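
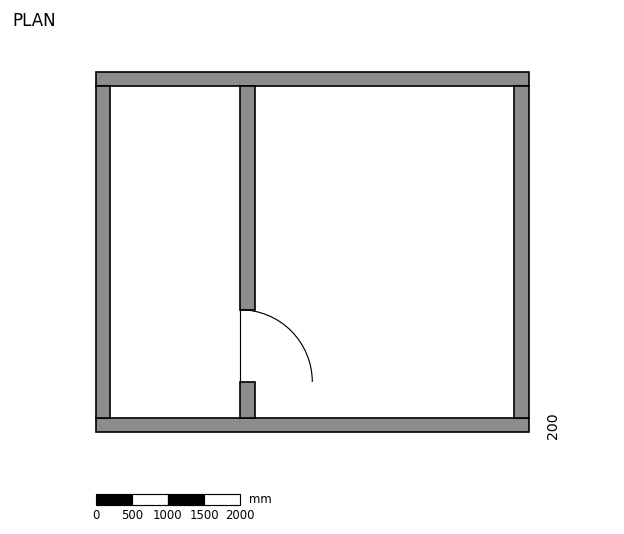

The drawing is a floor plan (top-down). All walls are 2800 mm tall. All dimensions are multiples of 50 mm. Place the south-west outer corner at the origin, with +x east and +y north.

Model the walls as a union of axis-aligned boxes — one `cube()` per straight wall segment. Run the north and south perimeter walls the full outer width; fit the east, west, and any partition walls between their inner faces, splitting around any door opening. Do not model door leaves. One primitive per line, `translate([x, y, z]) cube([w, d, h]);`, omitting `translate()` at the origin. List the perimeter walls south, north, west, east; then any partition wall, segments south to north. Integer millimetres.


cube([6000, 200, 2800]);
translate([0, 4800, 0]) cube([6000, 200, 2800]);
translate([0, 200, 0]) cube([200, 4600, 2800]);
translate([5800, 200, 0]) cube([200, 4600, 2800]);
translate([2000, 200, 0]) cube([200, 500, 2800]);
translate([2000, 1700, 0]) cube([200, 3100, 2800]);


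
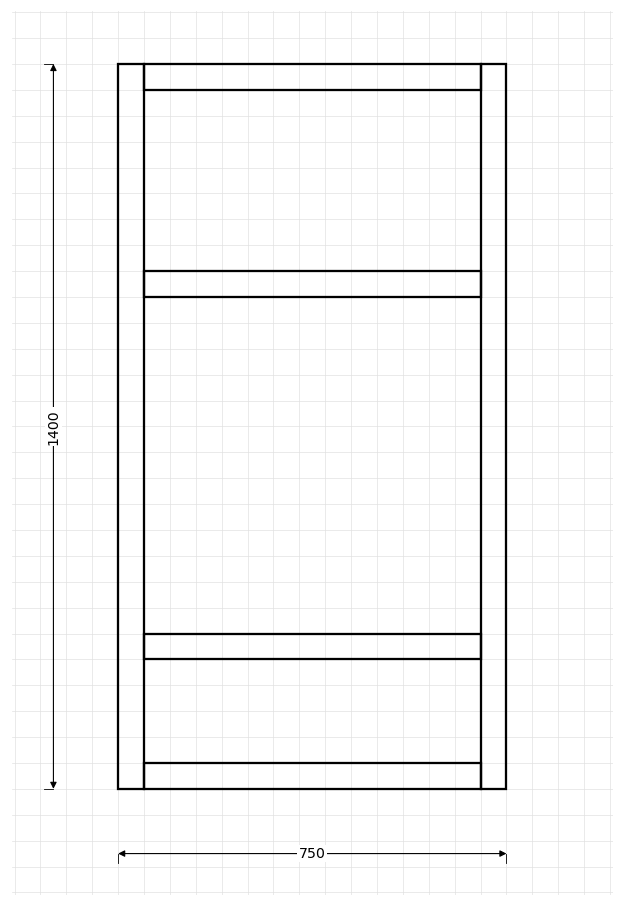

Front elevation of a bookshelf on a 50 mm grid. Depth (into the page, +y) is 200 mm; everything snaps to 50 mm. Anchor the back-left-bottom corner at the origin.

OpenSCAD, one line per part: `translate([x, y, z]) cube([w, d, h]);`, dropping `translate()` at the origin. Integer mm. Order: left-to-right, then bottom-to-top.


cube([50, 200, 1400]);
translate([50, 0, 0]) cube([650, 200, 50]);
translate([50, 0, 250]) cube([650, 200, 50]);
translate([50, 0, 950]) cube([650, 200, 50]);
translate([50, 0, 1350]) cube([650, 200, 50]);
translate([700, 0, 0]) cube([50, 200, 1400]);


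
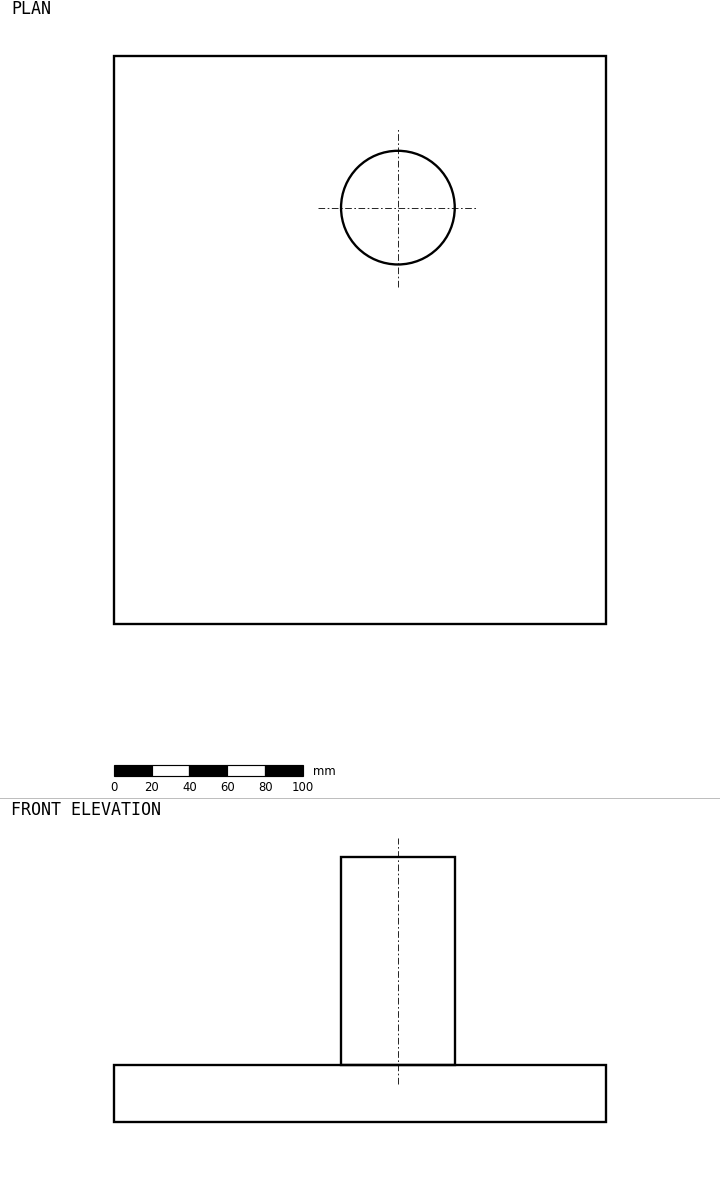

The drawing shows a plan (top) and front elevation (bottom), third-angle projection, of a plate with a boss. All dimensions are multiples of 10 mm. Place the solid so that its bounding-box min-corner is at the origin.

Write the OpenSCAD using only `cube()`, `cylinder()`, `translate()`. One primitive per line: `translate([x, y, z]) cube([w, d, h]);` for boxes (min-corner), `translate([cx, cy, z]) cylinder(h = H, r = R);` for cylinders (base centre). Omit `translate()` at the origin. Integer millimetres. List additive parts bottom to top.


cube([260, 300, 30]);
translate([150, 220, 30]) cylinder(h = 110, r = 30);


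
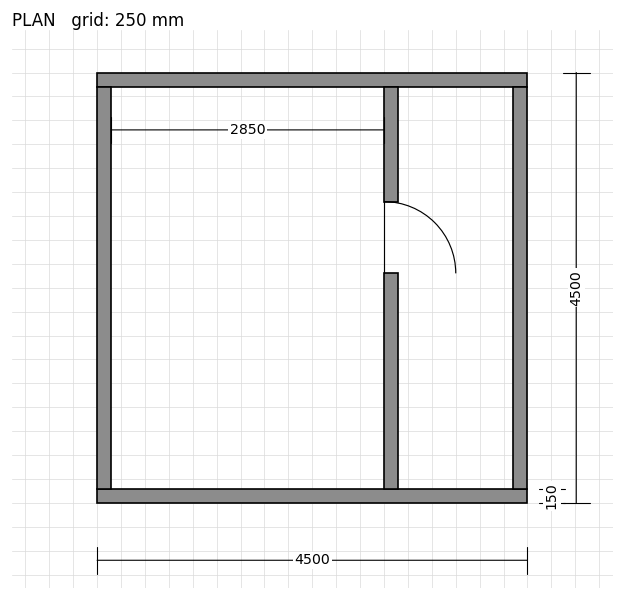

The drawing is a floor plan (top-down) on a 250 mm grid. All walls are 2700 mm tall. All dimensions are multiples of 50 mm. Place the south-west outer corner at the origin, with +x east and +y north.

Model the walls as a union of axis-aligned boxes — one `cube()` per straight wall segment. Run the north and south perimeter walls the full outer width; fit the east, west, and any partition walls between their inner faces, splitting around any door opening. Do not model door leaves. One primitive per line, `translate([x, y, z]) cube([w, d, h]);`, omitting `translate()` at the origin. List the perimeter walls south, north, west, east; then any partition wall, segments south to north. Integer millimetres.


cube([4500, 150, 2700]);
translate([0, 4350, 0]) cube([4500, 150, 2700]);
translate([0, 150, 0]) cube([150, 4200, 2700]);
translate([4350, 150, 0]) cube([150, 4200, 2700]);
translate([3000, 150, 0]) cube([150, 2250, 2700]);
translate([3000, 3150, 0]) cube([150, 1200, 2700]);


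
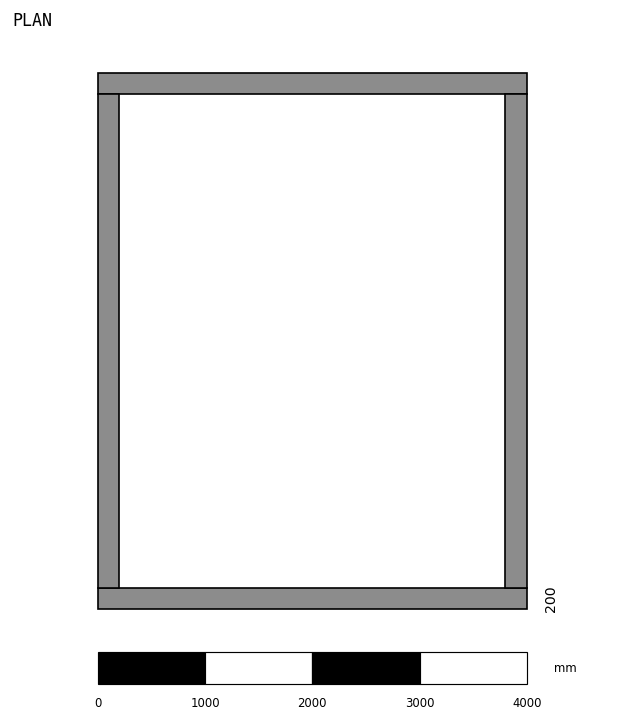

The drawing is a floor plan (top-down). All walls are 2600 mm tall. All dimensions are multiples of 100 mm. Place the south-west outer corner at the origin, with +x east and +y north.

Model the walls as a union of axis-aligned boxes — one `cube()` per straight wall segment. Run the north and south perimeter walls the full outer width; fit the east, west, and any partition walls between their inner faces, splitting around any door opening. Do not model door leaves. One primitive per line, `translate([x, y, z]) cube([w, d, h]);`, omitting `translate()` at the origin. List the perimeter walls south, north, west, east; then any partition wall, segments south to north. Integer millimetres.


cube([4000, 200, 2600]);
translate([0, 4800, 0]) cube([4000, 200, 2600]);
translate([0, 200, 0]) cube([200, 4600, 2600]);
translate([3800, 200, 0]) cube([200, 4600, 2600]);


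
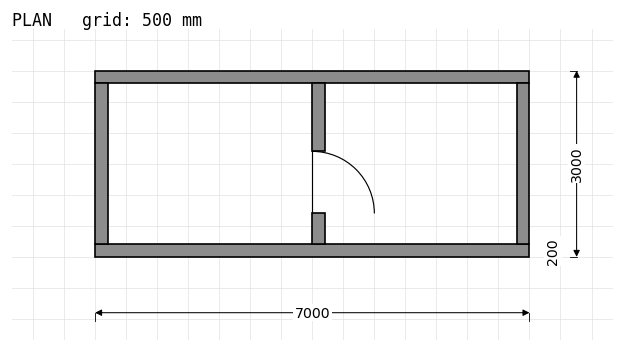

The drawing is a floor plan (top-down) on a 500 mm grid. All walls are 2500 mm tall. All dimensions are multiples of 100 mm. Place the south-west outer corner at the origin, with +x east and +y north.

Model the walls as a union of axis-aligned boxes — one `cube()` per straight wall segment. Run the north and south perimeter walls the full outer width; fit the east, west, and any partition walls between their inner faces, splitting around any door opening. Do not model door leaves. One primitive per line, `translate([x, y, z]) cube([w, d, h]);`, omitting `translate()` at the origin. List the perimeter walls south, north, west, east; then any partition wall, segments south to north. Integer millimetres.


cube([7000, 200, 2500]);
translate([0, 2800, 0]) cube([7000, 200, 2500]);
translate([0, 200, 0]) cube([200, 2600, 2500]);
translate([6800, 200, 0]) cube([200, 2600, 2500]);
translate([3500, 200, 0]) cube([200, 500, 2500]);
translate([3500, 1700, 0]) cube([200, 1100, 2500]);


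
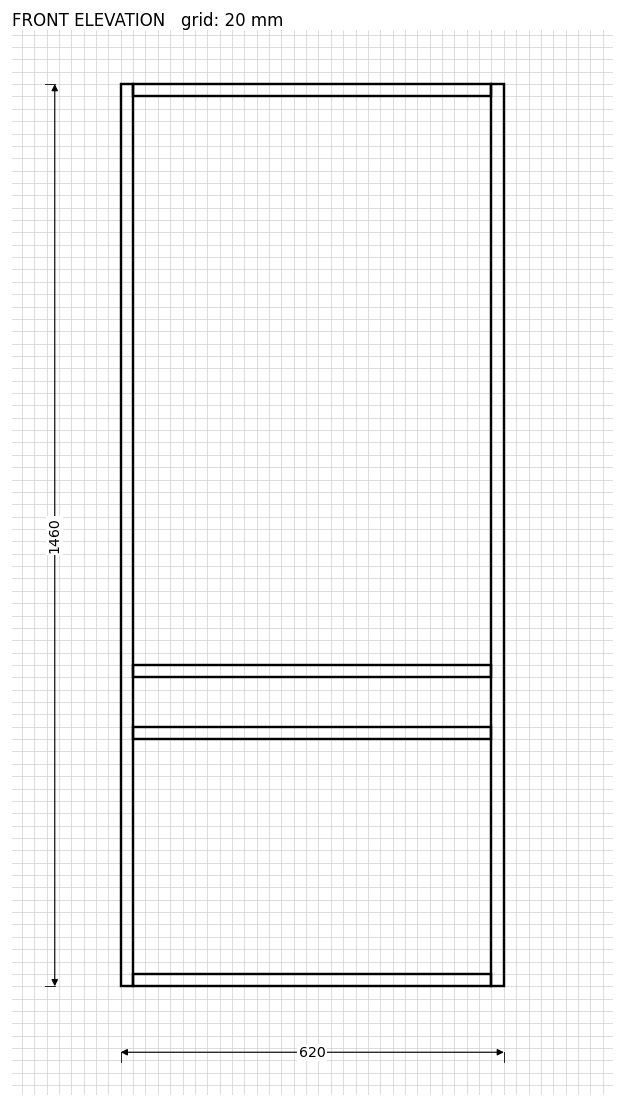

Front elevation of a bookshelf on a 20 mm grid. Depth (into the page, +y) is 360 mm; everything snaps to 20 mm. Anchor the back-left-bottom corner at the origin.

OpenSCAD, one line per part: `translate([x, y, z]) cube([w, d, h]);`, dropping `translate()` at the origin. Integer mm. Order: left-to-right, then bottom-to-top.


cube([20, 360, 1460]);
translate([20, 0, 0]) cube([580, 360, 20]);
translate([20, 0, 400]) cube([580, 360, 20]);
translate([20, 0, 500]) cube([580, 360, 20]);
translate([20, 0, 1440]) cube([580, 360, 20]);
translate([600, 0, 0]) cube([20, 360, 1460]);


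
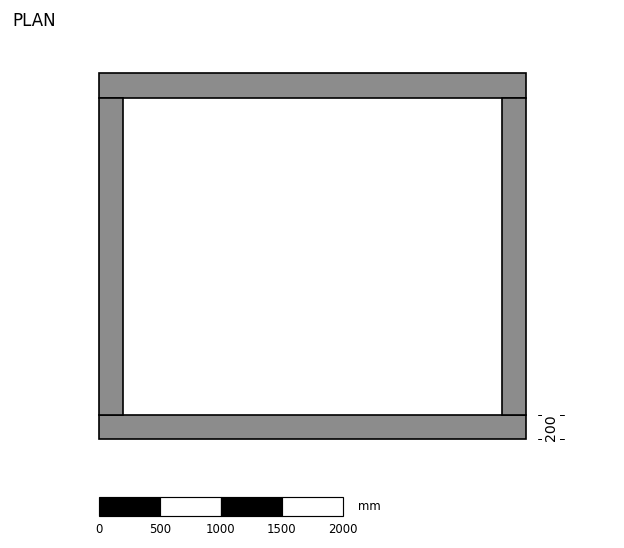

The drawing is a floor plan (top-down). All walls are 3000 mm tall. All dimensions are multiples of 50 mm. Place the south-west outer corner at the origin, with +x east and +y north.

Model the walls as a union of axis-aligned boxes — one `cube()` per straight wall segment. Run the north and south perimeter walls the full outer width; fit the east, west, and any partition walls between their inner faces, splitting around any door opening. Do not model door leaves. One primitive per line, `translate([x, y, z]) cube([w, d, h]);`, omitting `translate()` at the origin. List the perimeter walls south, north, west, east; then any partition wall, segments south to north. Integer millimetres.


cube([3500, 200, 3000]);
translate([0, 2800, 0]) cube([3500, 200, 3000]);
translate([0, 200, 0]) cube([200, 2600, 3000]);
translate([3300, 200, 0]) cube([200, 2600, 3000]);


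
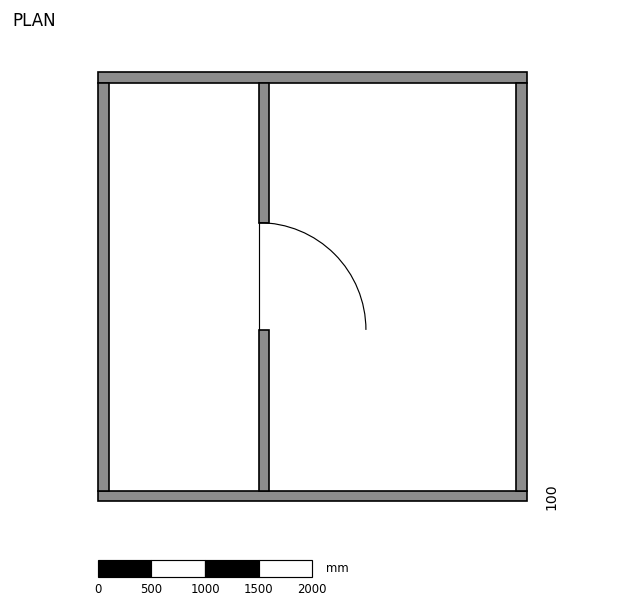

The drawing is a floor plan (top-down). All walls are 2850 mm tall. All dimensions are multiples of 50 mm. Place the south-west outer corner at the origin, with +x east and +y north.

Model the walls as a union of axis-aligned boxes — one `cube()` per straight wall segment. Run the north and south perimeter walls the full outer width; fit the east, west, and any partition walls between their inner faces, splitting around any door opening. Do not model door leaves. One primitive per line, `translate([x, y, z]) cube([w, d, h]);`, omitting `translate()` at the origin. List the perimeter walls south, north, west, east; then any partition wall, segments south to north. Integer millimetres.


cube([4000, 100, 2850]);
translate([0, 3900, 0]) cube([4000, 100, 2850]);
translate([0, 100, 0]) cube([100, 3800, 2850]);
translate([3900, 100, 0]) cube([100, 3800, 2850]);
translate([1500, 100, 0]) cube([100, 1500, 2850]);
translate([1500, 2600, 0]) cube([100, 1300, 2850]);


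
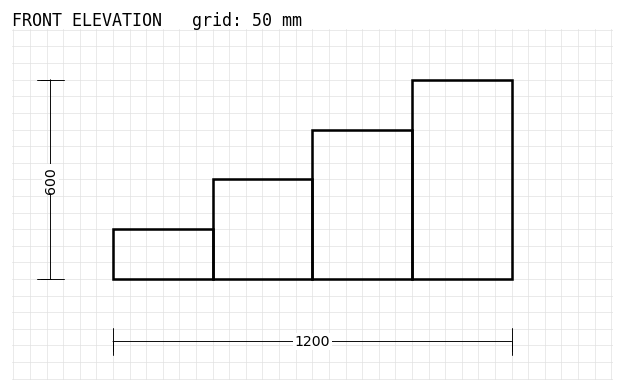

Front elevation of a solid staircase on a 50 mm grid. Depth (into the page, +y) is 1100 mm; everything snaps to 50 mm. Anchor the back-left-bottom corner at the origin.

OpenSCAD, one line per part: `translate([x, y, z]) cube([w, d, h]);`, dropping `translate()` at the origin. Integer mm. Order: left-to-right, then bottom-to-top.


cube([300, 1100, 150]);
translate([300, 0, 0]) cube([300, 1100, 300]);
translate([600, 0, 0]) cube([300, 1100, 450]);
translate([900, 0, 0]) cube([300, 1100, 600]);


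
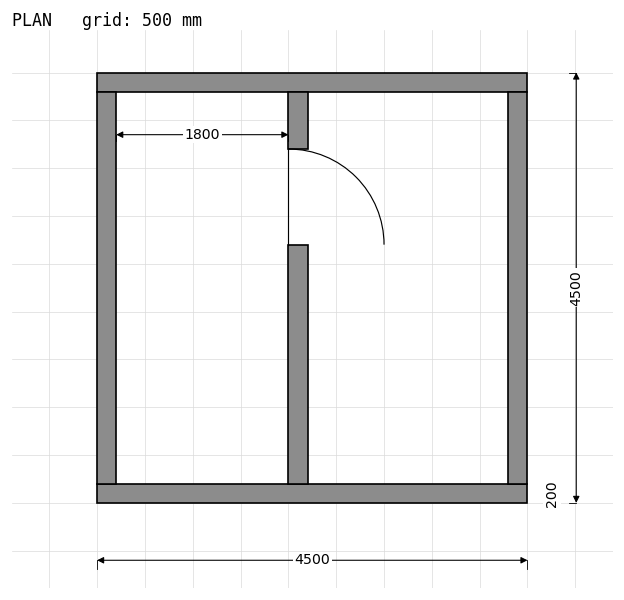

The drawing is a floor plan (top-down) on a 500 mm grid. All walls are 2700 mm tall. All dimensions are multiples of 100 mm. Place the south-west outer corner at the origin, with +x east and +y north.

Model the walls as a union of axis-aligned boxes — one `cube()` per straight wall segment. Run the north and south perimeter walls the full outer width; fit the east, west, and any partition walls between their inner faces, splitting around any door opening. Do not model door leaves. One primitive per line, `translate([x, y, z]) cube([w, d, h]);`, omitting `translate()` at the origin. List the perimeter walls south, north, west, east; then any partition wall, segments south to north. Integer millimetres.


cube([4500, 200, 2700]);
translate([0, 4300, 0]) cube([4500, 200, 2700]);
translate([0, 200, 0]) cube([200, 4100, 2700]);
translate([4300, 200, 0]) cube([200, 4100, 2700]);
translate([2000, 200, 0]) cube([200, 2500, 2700]);
translate([2000, 3700, 0]) cube([200, 600, 2700]);


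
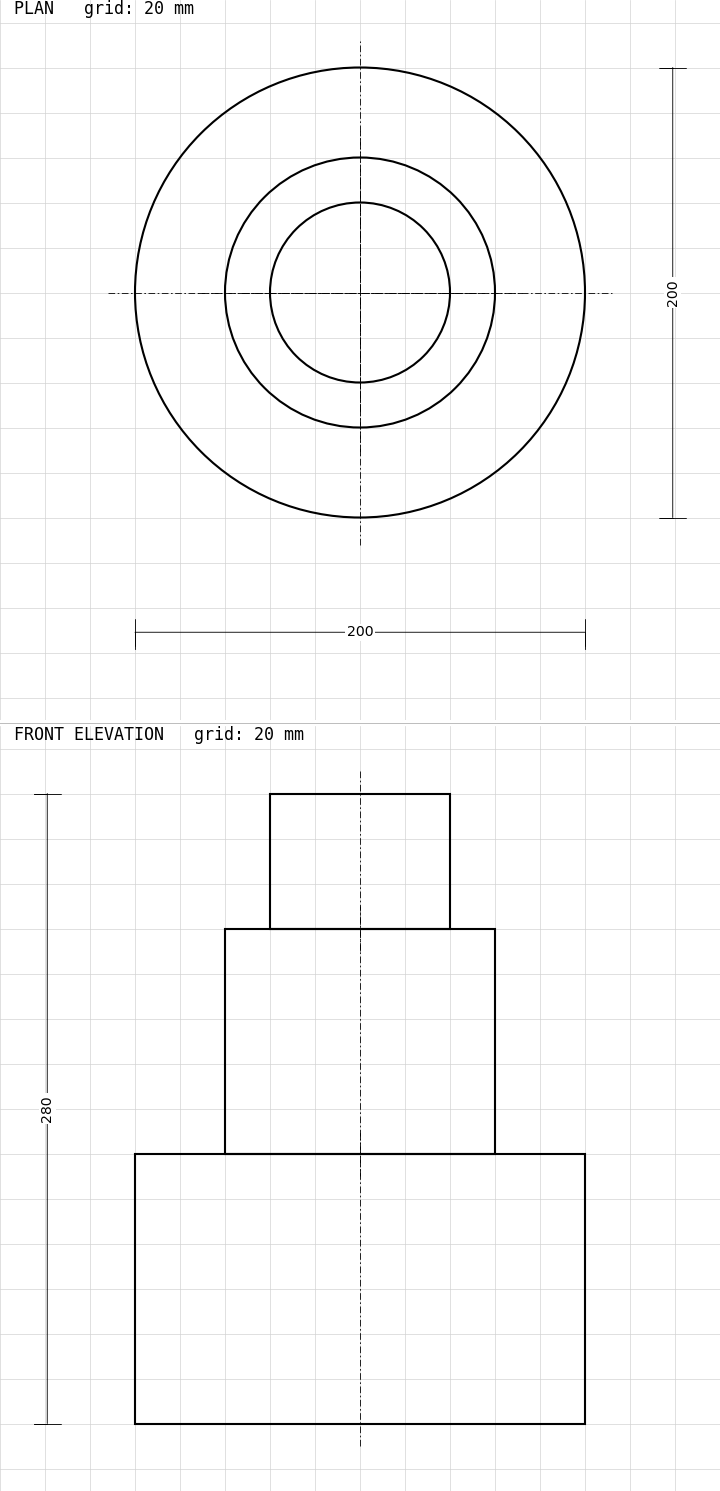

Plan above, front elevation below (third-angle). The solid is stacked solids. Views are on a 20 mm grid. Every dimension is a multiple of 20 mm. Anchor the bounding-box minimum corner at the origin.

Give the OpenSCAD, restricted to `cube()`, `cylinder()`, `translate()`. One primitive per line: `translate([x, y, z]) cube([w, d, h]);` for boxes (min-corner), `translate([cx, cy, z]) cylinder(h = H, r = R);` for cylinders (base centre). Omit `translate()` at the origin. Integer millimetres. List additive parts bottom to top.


translate([100, 100, 0]) cylinder(h = 120, r = 100);
translate([100, 100, 120]) cylinder(h = 100, r = 60);
translate([100, 100, 220]) cylinder(h = 60, r = 40);


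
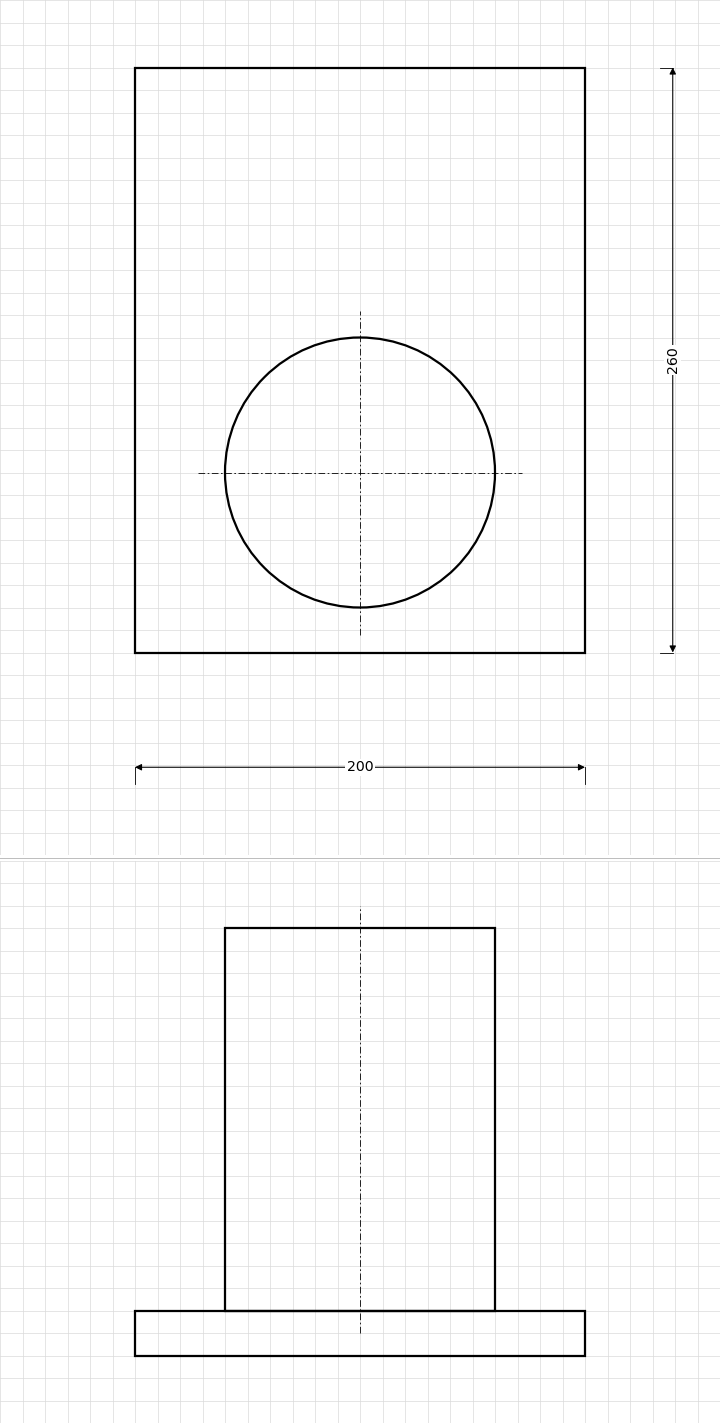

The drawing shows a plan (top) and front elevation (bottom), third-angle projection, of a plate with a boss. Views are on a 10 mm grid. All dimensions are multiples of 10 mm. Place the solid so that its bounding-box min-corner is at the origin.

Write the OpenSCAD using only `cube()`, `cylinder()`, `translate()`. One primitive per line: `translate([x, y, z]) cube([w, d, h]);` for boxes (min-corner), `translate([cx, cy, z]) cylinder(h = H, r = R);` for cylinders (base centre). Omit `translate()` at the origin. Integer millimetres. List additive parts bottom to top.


cube([200, 260, 20]);
translate([100, 80, 20]) cylinder(h = 170, r = 60);


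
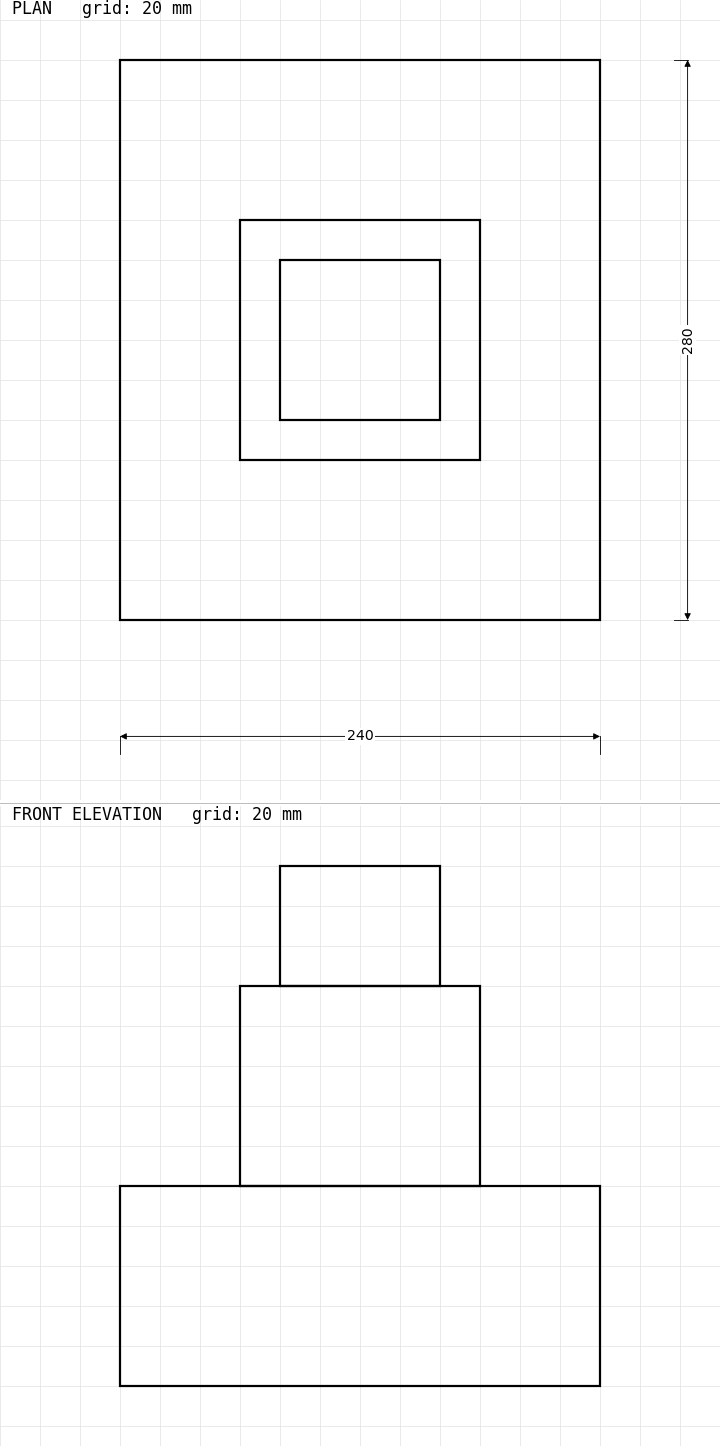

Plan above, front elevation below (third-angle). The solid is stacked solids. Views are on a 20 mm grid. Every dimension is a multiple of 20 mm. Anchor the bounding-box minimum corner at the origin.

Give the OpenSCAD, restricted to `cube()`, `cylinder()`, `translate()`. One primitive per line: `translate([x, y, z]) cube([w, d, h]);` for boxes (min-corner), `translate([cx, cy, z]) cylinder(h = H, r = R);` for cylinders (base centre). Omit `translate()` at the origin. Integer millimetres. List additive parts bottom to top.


cube([240, 280, 100]);
translate([60, 80, 100]) cube([120, 120, 100]);
translate([80, 100, 200]) cube([80, 80, 60]);


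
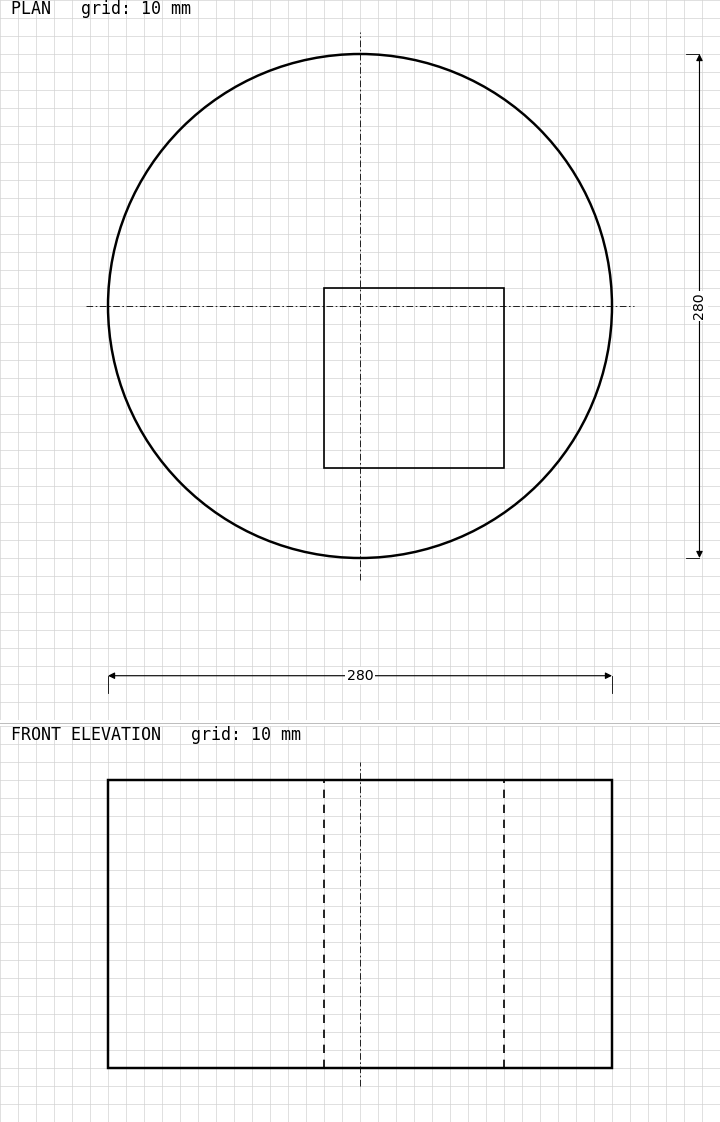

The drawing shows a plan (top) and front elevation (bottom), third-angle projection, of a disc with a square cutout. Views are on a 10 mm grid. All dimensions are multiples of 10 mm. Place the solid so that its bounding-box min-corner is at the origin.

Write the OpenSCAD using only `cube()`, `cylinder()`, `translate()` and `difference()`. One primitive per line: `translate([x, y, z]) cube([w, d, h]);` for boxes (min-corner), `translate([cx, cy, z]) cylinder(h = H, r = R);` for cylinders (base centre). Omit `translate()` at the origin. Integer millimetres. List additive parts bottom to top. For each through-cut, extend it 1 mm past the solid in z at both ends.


difference() {
  translate([140, 140, 0]) cylinder(h = 160, r = 140);
  translate([120, 50, -1]) cube([100, 100, 162]);
}


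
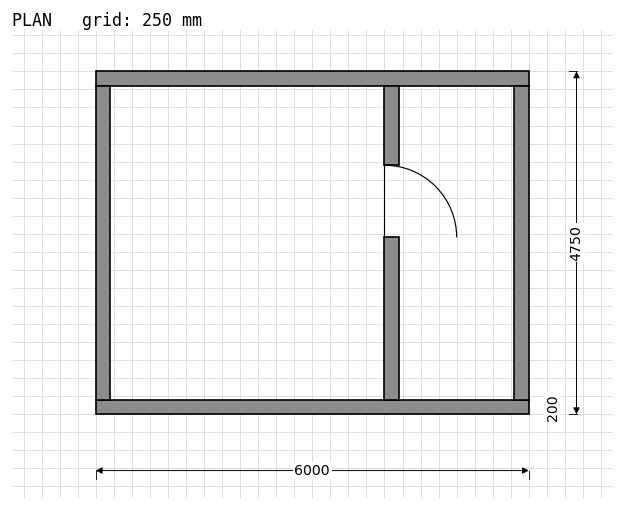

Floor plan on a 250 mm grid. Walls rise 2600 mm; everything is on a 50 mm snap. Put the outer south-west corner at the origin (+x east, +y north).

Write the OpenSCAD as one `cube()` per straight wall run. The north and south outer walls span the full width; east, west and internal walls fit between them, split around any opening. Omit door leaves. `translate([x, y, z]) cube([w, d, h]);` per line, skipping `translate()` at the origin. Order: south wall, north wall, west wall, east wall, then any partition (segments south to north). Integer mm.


cube([6000, 200, 2600]);
translate([0, 4550, 0]) cube([6000, 200, 2600]);
translate([0, 200, 0]) cube([200, 4350, 2600]);
translate([5800, 200, 0]) cube([200, 4350, 2600]);
translate([4000, 200, 0]) cube([200, 2250, 2600]);
translate([4000, 3450, 0]) cube([200, 1100, 2600]);


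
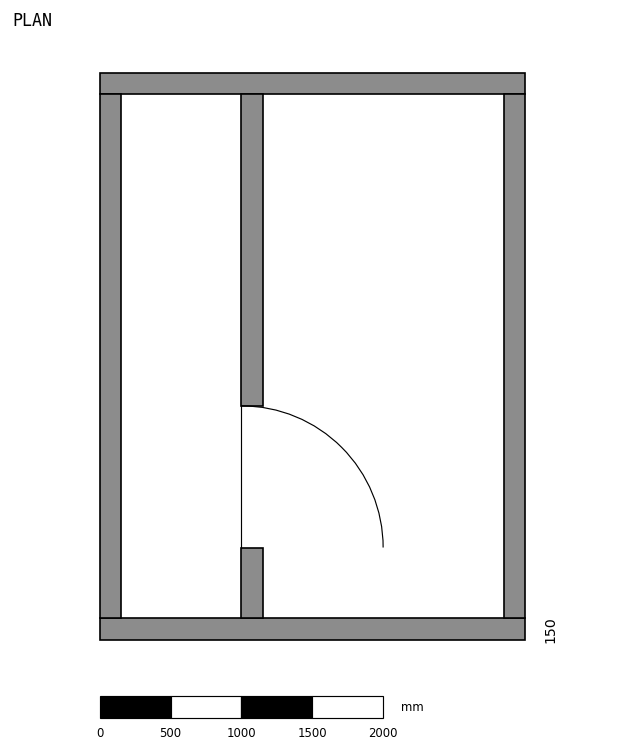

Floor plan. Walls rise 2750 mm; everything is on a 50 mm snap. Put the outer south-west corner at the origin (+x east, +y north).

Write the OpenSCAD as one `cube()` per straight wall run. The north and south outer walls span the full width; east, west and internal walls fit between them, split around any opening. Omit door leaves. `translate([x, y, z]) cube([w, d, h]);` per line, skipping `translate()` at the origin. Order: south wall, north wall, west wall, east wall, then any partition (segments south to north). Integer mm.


cube([3000, 150, 2750]);
translate([0, 3850, 0]) cube([3000, 150, 2750]);
translate([0, 150, 0]) cube([150, 3700, 2750]);
translate([2850, 150, 0]) cube([150, 3700, 2750]);
translate([1000, 150, 0]) cube([150, 500, 2750]);
translate([1000, 1650, 0]) cube([150, 2200, 2750]);


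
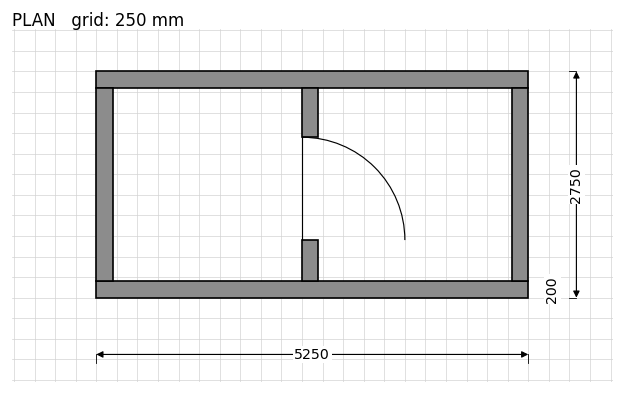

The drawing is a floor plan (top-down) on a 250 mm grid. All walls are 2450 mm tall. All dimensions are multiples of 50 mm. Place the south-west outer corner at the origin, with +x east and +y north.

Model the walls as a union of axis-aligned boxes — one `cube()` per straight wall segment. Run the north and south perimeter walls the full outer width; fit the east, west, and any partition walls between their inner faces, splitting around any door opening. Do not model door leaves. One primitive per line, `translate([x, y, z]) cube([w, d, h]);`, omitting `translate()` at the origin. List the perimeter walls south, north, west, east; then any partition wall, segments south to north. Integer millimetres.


cube([5250, 200, 2450]);
translate([0, 2550, 0]) cube([5250, 200, 2450]);
translate([0, 200, 0]) cube([200, 2350, 2450]);
translate([5050, 200, 0]) cube([200, 2350, 2450]);
translate([2500, 200, 0]) cube([200, 500, 2450]);
translate([2500, 1950, 0]) cube([200, 600, 2450]);


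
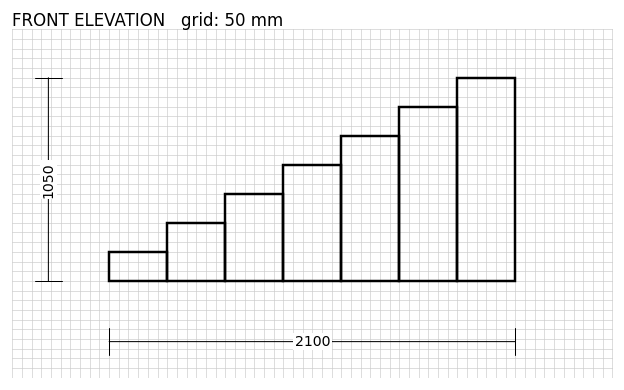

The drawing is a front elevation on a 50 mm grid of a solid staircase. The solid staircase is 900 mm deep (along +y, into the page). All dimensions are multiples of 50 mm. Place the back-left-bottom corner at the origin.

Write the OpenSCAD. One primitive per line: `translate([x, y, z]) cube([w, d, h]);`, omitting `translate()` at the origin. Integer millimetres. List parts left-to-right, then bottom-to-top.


cube([300, 900, 150]);
translate([300, 0, 0]) cube([300, 900, 300]);
translate([600, 0, 0]) cube([300, 900, 450]);
translate([900, 0, 0]) cube([300, 900, 600]);
translate([1200, 0, 0]) cube([300, 900, 750]);
translate([1500, 0, 0]) cube([300, 900, 900]);
translate([1800, 0, 0]) cube([300, 900, 1050]);


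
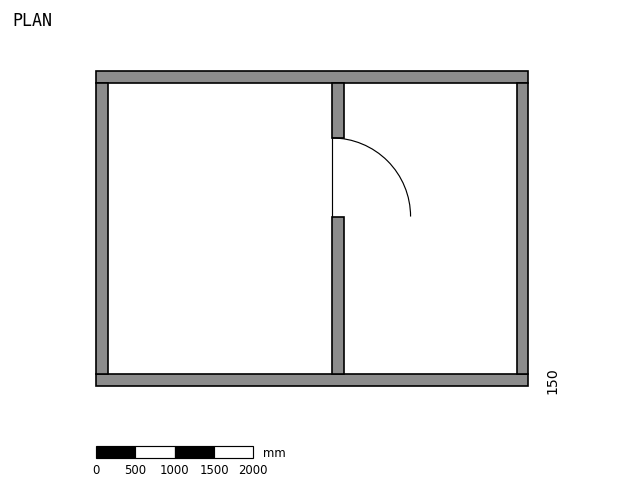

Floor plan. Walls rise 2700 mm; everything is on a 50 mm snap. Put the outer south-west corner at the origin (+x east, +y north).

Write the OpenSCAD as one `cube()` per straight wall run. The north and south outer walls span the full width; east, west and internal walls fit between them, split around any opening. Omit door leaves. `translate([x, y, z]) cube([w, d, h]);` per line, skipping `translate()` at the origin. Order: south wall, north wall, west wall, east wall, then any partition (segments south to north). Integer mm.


cube([5500, 150, 2700]);
translate([0, 3850, 0]) cube([5500, 150, 2700]);
translate([0, 150, 0]) cube([150, 3700, 2700]);
translate([5350, 150, 0]) cube([150, 3700, 2700]);
translate([3000, 150, 0]) cube([150, 2000, 2700]);
translate([3000, 3150, 0]) cube([150, 700, 2700]);


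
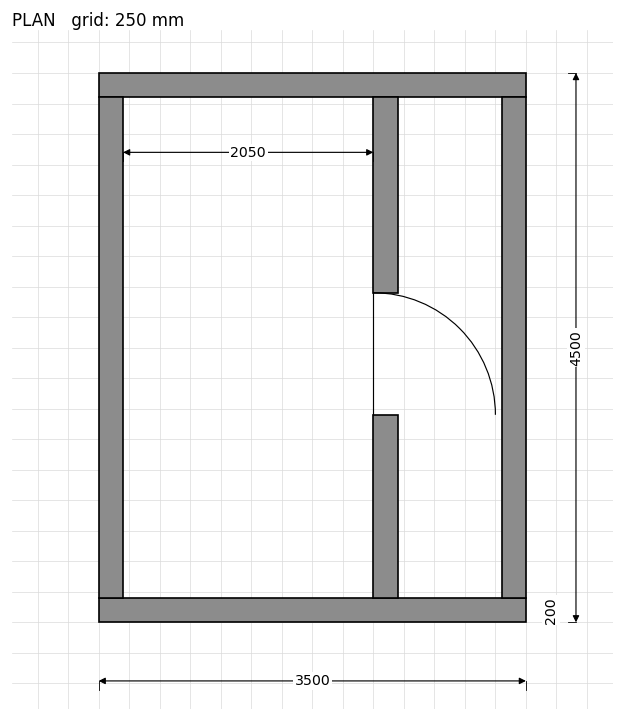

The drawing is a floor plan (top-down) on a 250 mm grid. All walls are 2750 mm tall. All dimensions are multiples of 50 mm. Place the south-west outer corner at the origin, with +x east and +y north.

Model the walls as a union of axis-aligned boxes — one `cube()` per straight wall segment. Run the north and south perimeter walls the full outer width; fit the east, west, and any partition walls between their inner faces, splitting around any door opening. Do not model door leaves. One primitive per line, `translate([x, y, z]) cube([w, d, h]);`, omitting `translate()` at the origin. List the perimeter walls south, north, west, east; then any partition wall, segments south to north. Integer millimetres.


cube([3500, 200, 2750]);
translate([0, 4300, 0]) cube([3500, 200, 2750]);
translate([0, 200, 0]) cube([200, 4100, 2750]);
translate([3300, 200, 0]) cube([200, 4100, 2750]);
translate([2250, 200, 0]) cube([200, 1500, 2750]);
translate([2250, 2700, 0]) cube([200, 1600, 2750]);


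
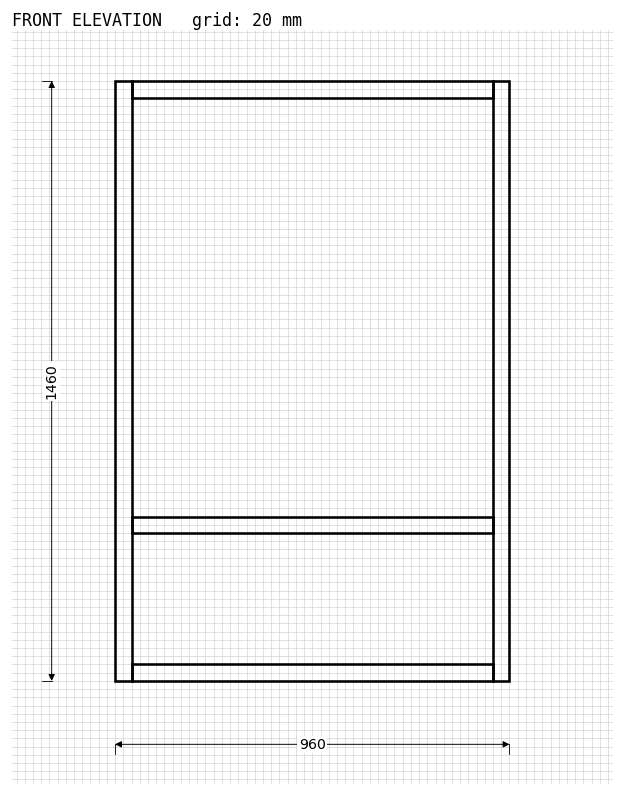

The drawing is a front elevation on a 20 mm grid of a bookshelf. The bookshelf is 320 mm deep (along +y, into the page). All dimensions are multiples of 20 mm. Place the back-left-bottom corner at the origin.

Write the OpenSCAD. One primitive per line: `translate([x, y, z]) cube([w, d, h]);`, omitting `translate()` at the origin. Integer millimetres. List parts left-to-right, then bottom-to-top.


cube([40, 320, 1460]);
translate([40, 0, 0]) cube([880, 320, 40]);
translate([40, 0, 360]) cube([880, 320, 40]);
translate([40, 0, 1420]) cube([880, 320, 40]);
translate([920, 0, 0]) cube([40, 320, 1460]);


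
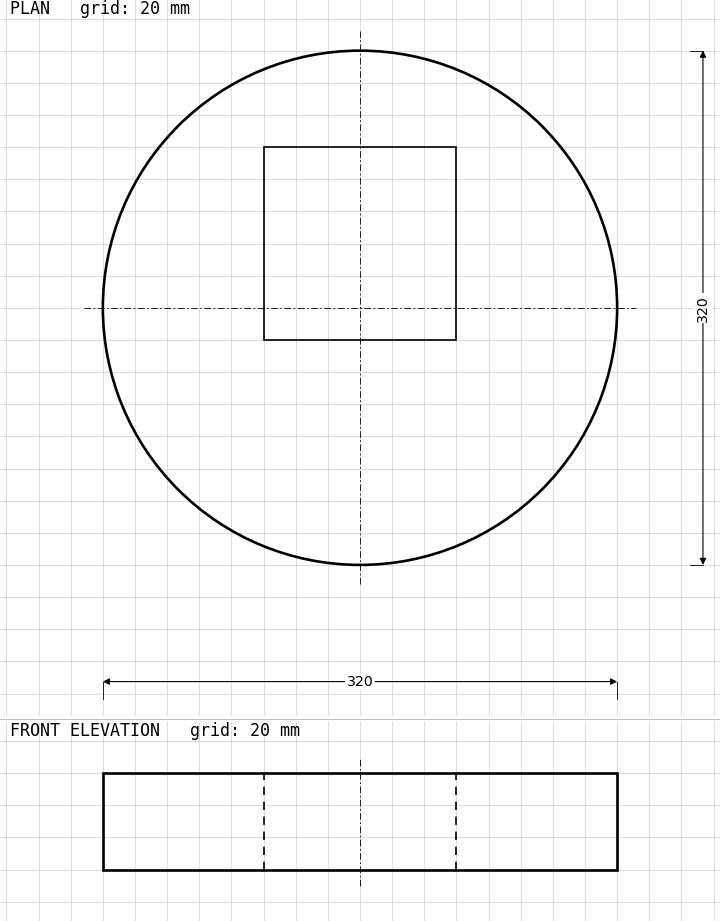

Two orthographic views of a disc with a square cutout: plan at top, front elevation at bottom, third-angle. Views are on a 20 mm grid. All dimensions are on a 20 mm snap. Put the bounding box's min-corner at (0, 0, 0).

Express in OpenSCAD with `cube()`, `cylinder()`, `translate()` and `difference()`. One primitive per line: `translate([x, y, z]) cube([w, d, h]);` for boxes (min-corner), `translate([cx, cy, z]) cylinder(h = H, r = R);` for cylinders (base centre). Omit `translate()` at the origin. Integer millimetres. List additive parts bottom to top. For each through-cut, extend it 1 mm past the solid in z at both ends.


difference() {
  translate([160, 160, 0]) cylinder(h = 60, r = 160);
  translate([100, 140, -1]) cube([120, 120, 62]);
}


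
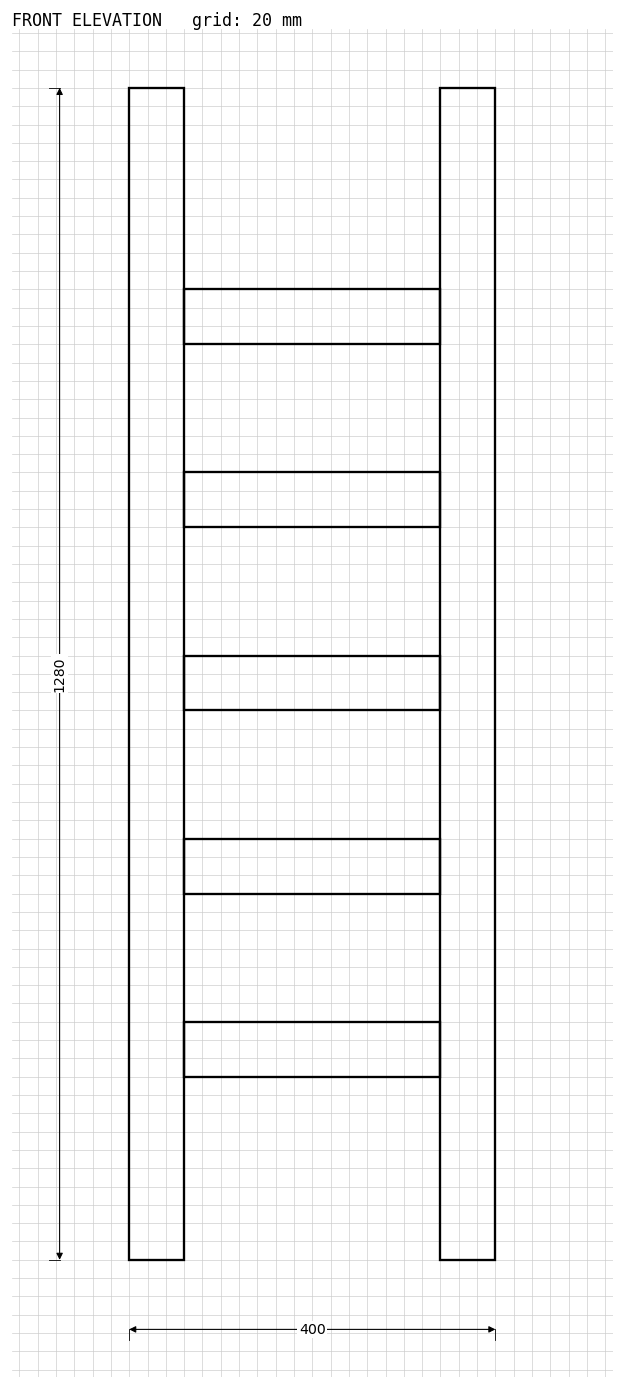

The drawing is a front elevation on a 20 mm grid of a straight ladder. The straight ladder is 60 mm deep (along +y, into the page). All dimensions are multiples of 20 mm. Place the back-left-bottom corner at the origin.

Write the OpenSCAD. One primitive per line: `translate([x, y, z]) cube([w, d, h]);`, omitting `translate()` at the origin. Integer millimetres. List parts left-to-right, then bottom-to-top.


cube([60, 60, 1280]);
translate([60, 0, 200]) cube([280, 60, 60]);
translate([60, 0, 400]) cube([280, 60, 60]);
translate([60, 0, 600]) cube([280, 60, 60]);
translate([60, 0, 800]) cube([280, 60, 60]);
translate([60, 0, 1000]) cube([280, 60, 60]);
translate([340, 0, 0]) cube([60, 60, 1280]);


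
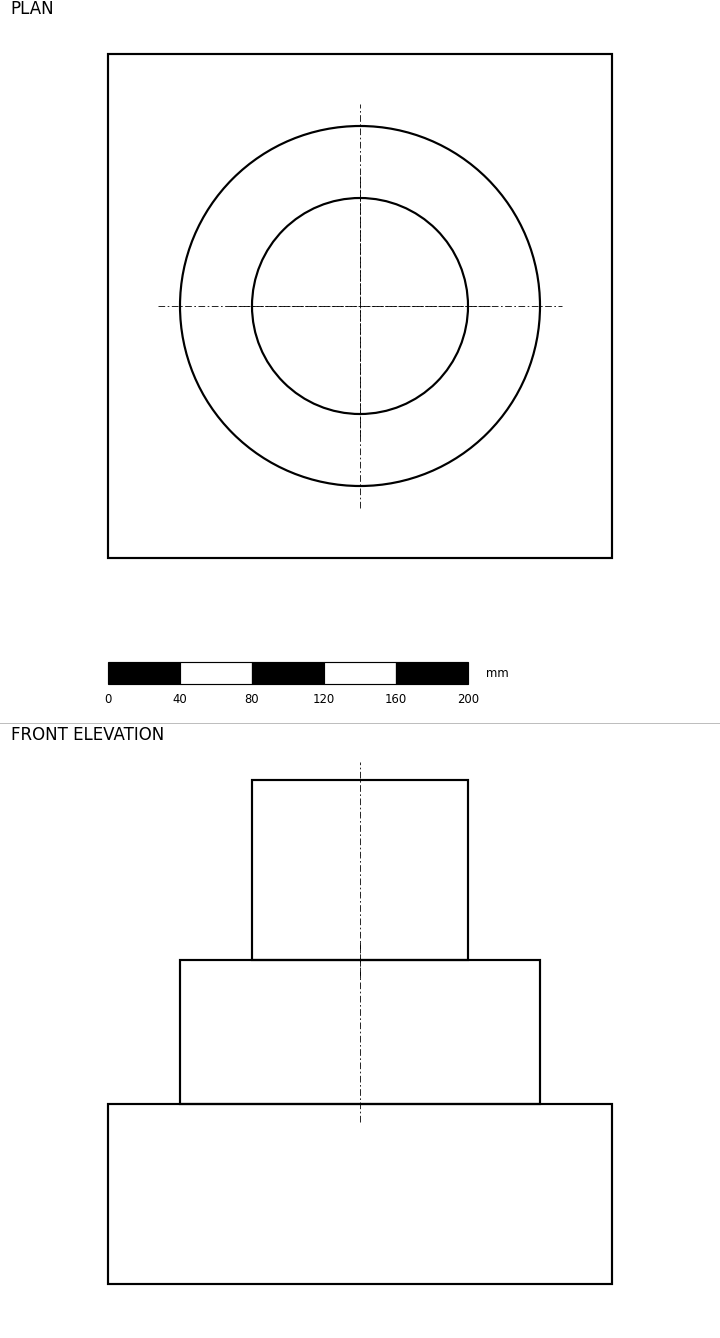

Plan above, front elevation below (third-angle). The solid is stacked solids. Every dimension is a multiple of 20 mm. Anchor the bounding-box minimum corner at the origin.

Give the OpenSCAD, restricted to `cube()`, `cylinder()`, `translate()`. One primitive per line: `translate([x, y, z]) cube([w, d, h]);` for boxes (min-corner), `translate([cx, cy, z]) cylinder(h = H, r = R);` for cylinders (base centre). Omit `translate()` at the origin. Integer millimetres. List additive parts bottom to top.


cube([280, 280, 100]);
translate([140, 140, 100]) cylinder(h = 80, r = 100);
translate([140, 140, 180]) cylinder(h = 100, r = 60);


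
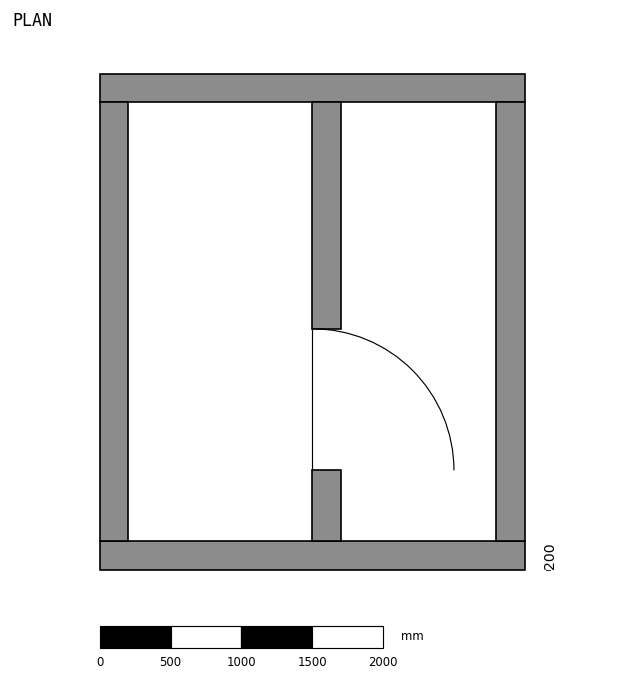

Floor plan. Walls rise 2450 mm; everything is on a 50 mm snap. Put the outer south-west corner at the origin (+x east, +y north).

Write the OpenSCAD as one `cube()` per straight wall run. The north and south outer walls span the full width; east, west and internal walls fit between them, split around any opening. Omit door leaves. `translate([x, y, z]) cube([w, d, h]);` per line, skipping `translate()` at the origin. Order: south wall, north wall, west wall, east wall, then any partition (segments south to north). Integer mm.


cube([3000, 200, 2450]);
translate([0, 3300, 0]) cube([3000, 200, 2450]);
translate([0, 200, 0]) cube([200, 3100, 2450]);
translate([2800, 200, 0]) cube([200, 3100, 2450]);
translate([1500, 200, 0]) cube([200, 500, 2450]);
translate([1500, 1700, 0]) cube([200, 1600, 2450]);


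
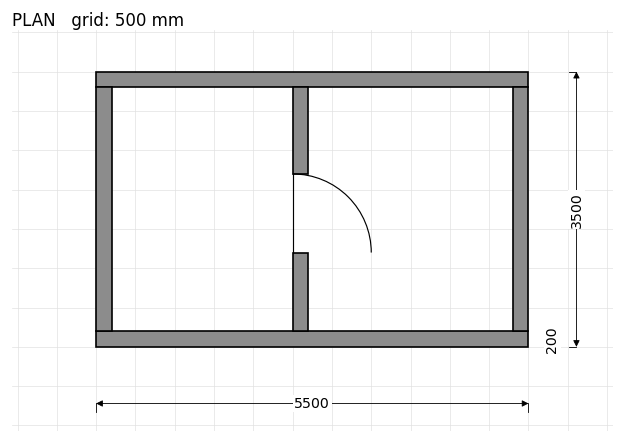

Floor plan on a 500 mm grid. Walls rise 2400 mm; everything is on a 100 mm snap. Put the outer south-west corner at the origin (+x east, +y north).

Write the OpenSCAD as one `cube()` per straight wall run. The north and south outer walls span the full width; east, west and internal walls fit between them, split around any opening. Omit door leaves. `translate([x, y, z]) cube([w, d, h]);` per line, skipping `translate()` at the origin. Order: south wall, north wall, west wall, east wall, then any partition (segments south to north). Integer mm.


cube([5500, 200, 2400]);
translate([0, 3300, 0]) cube([5500, 200, 2400]);
translate([0, 200, 0]) cube([200, 3100, 2400]);
translate([5300, 200, 0]) cube([200, 3100, 2400]);
translate([2500, 200, 0]) cube([200, 1000, 2400]);
translate([2500, 2200, 0]) cube([200, 1100, 2400]);


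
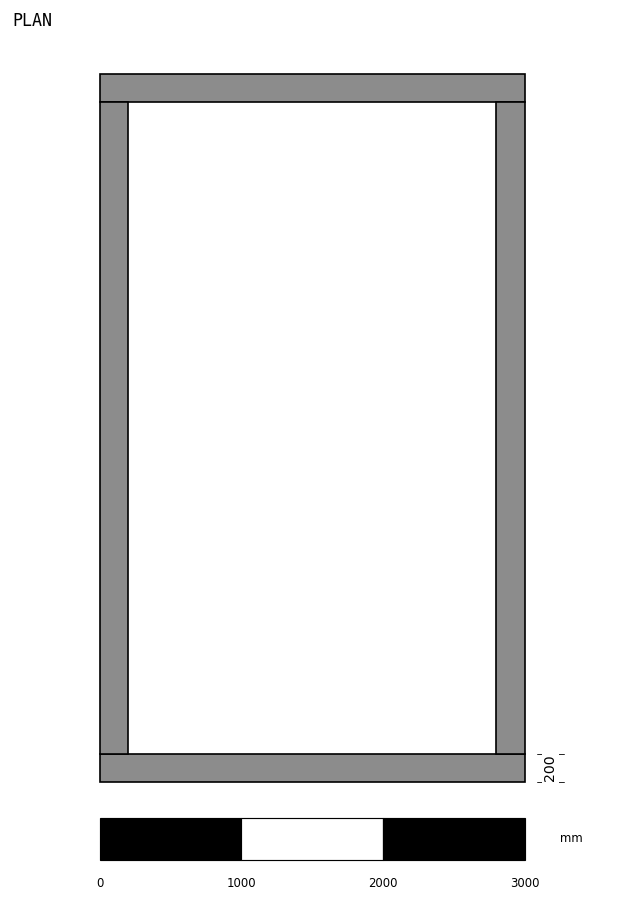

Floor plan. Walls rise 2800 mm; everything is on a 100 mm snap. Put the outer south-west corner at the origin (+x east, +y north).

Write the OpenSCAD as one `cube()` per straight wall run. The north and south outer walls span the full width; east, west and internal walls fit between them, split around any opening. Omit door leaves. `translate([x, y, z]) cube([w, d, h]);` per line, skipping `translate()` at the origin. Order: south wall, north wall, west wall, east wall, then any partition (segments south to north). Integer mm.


cube([3000, 200, 2800]);
translate([0, 4800, 0]) cube([3000, 200, 2800]);
translate([0, 200, 0]) cube([200, 4600, 2800]);
translate([2800, 200, 0]) cube([200, 4600, 2800]);


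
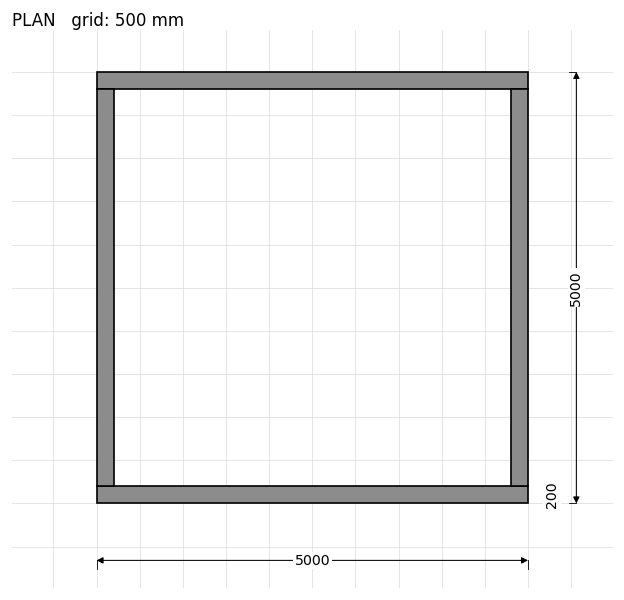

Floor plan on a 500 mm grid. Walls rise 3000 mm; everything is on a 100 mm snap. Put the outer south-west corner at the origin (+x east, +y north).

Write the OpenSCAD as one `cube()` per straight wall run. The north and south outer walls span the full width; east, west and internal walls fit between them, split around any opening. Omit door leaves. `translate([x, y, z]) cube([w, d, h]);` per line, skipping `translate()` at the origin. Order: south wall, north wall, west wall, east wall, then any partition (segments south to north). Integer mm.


cube([5000, 200, 3000]);
translate([0, 4800, 0]) cube([5000, 200, 3000]);
translate([0, 200, 0]) cube([200, 4600, 3000]);
translate([4800, 200, 0]) cube([200, 4600, 3000]);


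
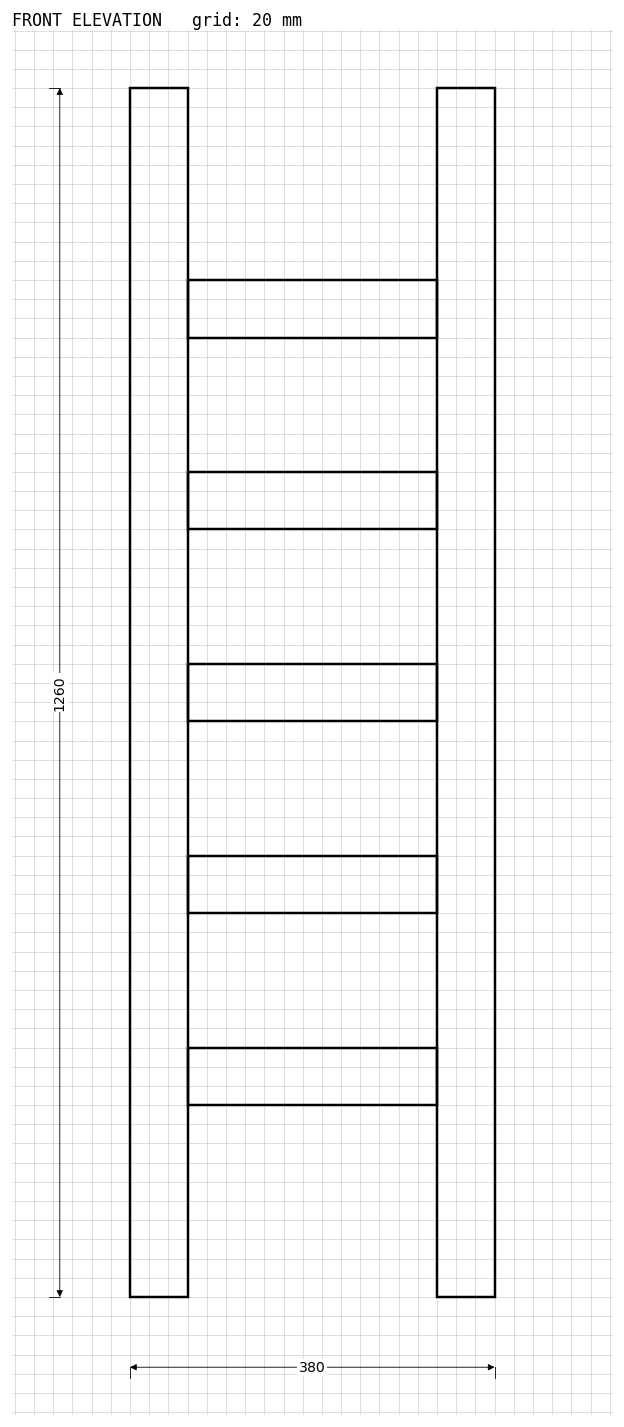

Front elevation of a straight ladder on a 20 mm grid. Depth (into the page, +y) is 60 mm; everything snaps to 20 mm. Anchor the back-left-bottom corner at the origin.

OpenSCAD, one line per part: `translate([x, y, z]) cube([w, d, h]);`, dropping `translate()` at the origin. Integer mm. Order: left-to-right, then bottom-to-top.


cube([60, 60, 1260]);
translate([60, 0, 200]) cube([260, 60, 60]);
translate([60, 0, 400]) cube([260, 60, 60]);
translate([60, 0, 600]) cube([260, 60, 60]);
translate([60, 0, 800]) cube([260, 60, 60]);
translate([60, 0, 1000]) cube([260, 60, 60]);
translate([320, 0, 0]) cube([60, 60, 1260]);


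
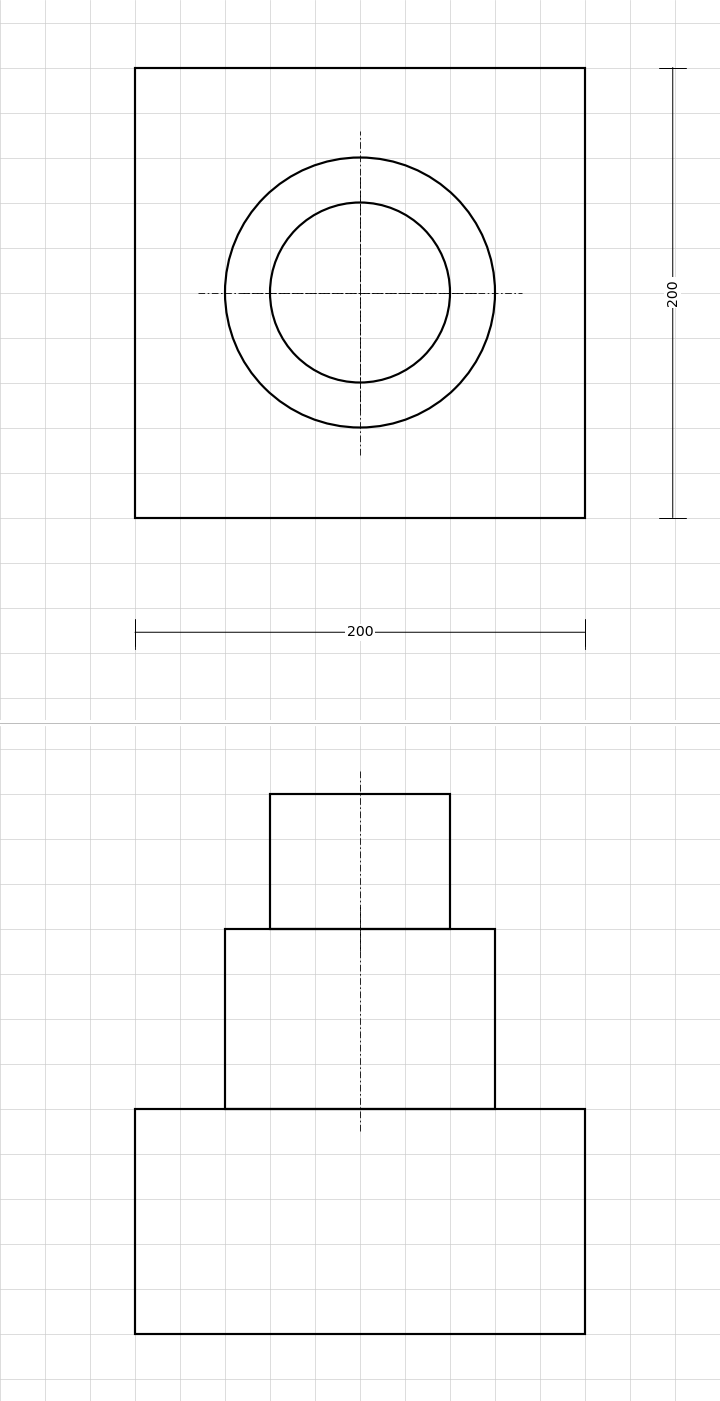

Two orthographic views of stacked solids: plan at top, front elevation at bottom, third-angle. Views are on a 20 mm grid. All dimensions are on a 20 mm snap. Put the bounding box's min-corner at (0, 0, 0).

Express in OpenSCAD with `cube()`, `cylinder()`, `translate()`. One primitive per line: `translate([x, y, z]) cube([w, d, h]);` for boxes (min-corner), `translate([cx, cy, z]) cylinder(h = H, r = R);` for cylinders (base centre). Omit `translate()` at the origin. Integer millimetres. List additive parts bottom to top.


cube([200, 200, 100]);
translate([100, 100, 100]) cylinder(h = 80, r = 60);
translate([100, 100, 180]) cylinder(h = 60, r = 40);


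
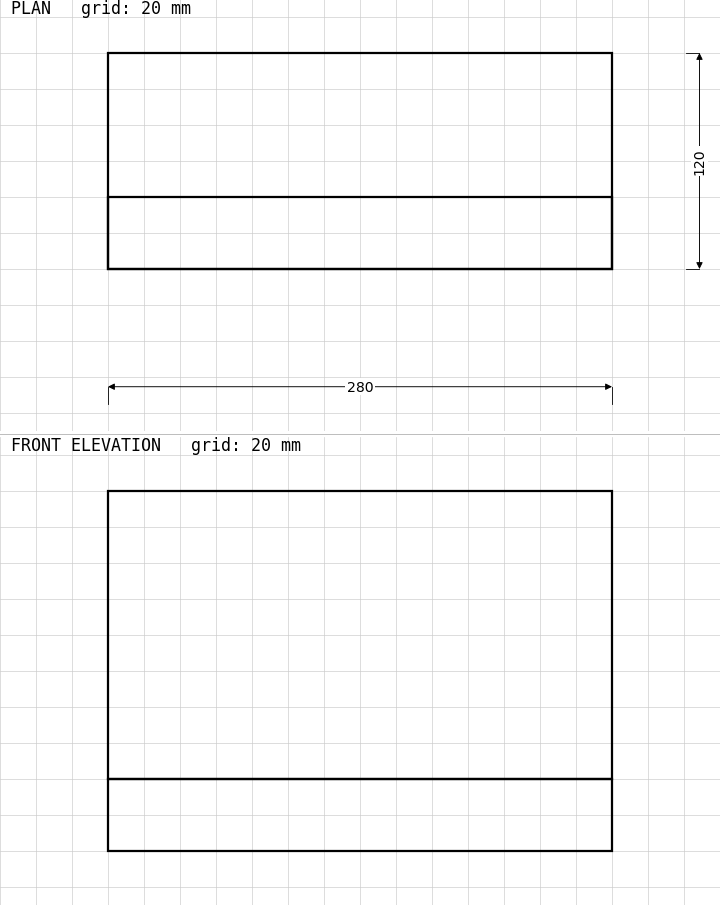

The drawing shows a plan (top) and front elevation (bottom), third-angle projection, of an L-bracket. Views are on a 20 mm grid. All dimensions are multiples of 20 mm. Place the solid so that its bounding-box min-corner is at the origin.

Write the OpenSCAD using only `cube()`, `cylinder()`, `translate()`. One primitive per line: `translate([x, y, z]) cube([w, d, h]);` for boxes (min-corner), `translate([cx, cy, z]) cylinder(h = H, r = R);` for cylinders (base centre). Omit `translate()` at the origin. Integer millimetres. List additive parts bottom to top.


cube([280, 120, 40]);
translate([0, 0, 40]) cube([280, 40, 160]);


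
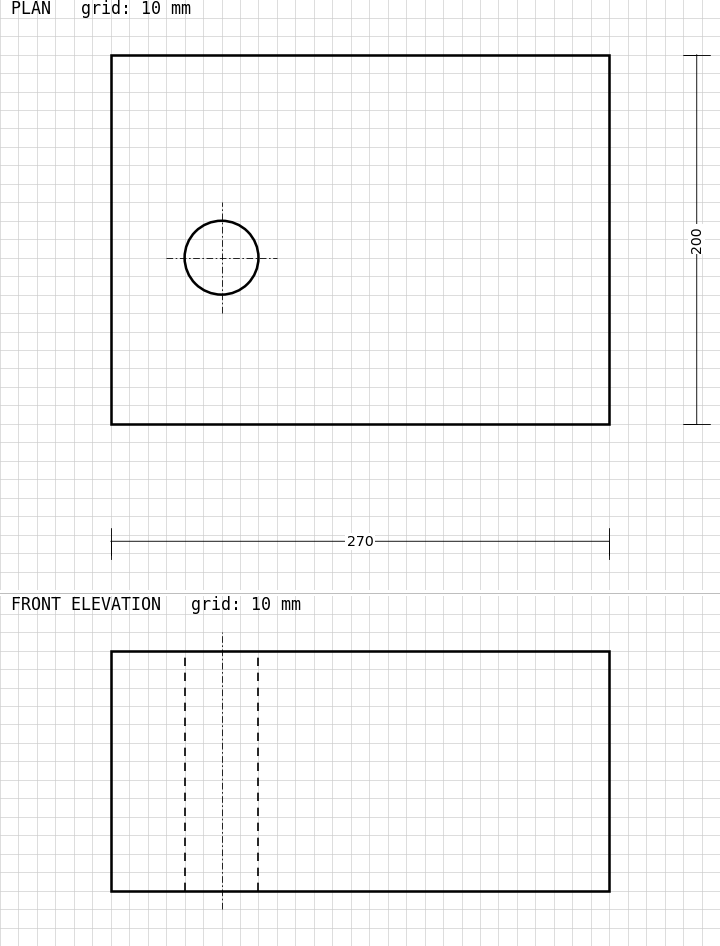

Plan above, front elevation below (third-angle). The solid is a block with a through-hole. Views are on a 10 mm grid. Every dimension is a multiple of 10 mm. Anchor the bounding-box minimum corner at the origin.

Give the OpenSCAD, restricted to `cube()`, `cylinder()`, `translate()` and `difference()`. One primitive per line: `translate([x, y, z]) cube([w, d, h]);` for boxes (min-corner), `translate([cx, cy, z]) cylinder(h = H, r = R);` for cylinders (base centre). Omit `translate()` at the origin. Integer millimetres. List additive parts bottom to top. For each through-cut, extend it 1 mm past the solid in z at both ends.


difference() {
  cube([270, 200, 130]);
  translate([60, 90, -1]) cylinder(h = 132, r = 20);
}


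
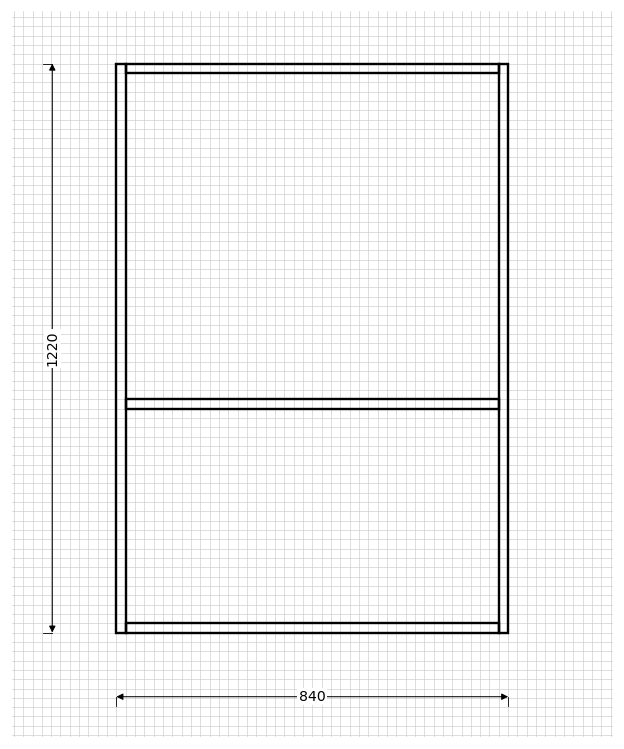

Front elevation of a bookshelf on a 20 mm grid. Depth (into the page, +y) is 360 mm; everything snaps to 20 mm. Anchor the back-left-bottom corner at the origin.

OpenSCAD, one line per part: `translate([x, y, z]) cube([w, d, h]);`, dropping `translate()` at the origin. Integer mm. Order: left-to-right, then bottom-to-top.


cube([20, 360, 1220]);
translate([20, 0, 0]) cube([800, 360, 20]);
translate([20, 0, 480]) cube([800, 360, 20]);
translate([20, 0, 1200]) cube([800, 360, 20]);
translate([820, 0, 0]) cube([20, 360, 1220]);


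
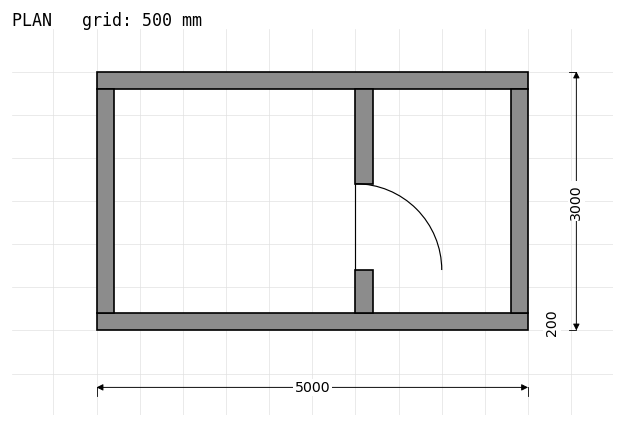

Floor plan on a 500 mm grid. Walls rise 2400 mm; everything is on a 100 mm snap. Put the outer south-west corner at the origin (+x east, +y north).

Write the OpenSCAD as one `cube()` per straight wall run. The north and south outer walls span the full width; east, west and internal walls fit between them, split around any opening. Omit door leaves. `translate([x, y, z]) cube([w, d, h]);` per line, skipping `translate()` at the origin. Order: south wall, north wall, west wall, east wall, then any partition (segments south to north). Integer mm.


cube([5000, 200, 2400]);
translate([0, 2800, 0]) cube([5000, 200, 2400]);
translate([0, 200, 0]) cube([200, 2600, 2400]);
translate([4800, 200, 0]) cube([200, 2600, 2400]);
translate([3000, 200, 0]) cube([200, 500, 2400]);
translate([3000, 1700, 0]) cube([200, 1100, 2400]);


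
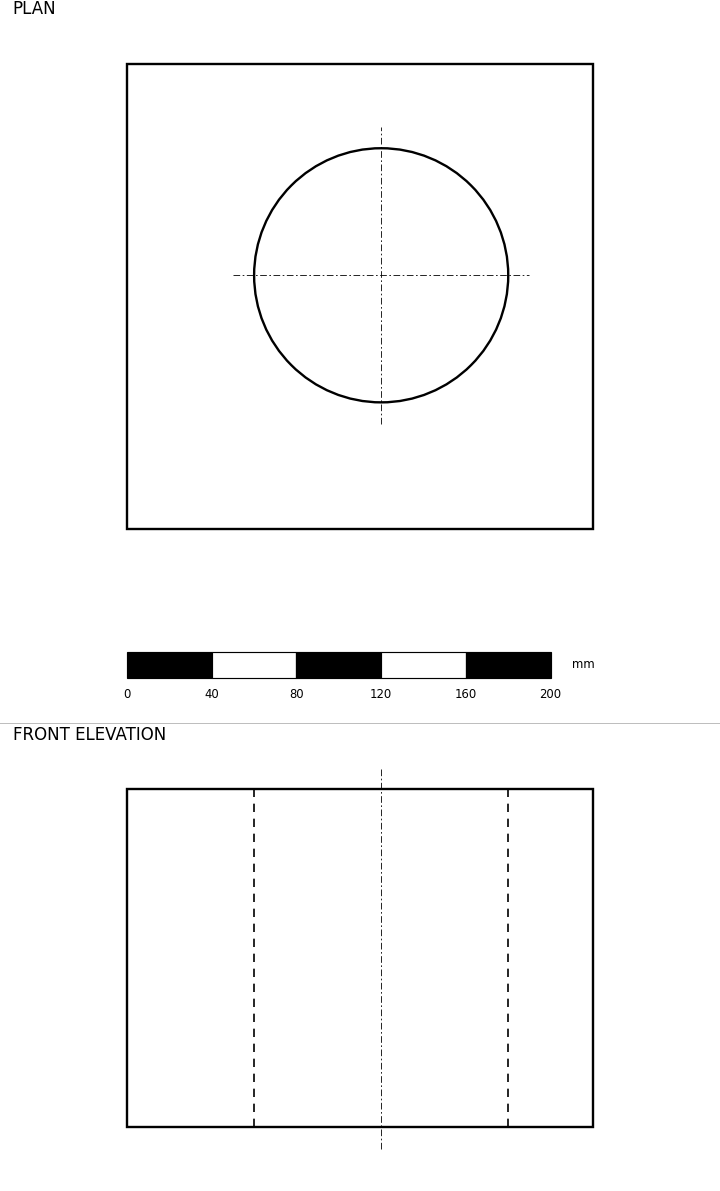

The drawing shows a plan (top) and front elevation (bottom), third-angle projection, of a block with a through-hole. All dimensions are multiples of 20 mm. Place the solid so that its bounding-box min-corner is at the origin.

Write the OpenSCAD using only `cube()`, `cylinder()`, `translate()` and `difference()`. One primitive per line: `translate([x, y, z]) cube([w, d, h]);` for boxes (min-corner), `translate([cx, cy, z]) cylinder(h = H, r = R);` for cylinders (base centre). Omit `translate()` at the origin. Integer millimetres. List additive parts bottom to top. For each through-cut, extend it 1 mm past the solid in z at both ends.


difference() {
  cube([220, 220, 160]);
  translate([120, 120, -1]) cylinder(h = 162, r = 60);
}


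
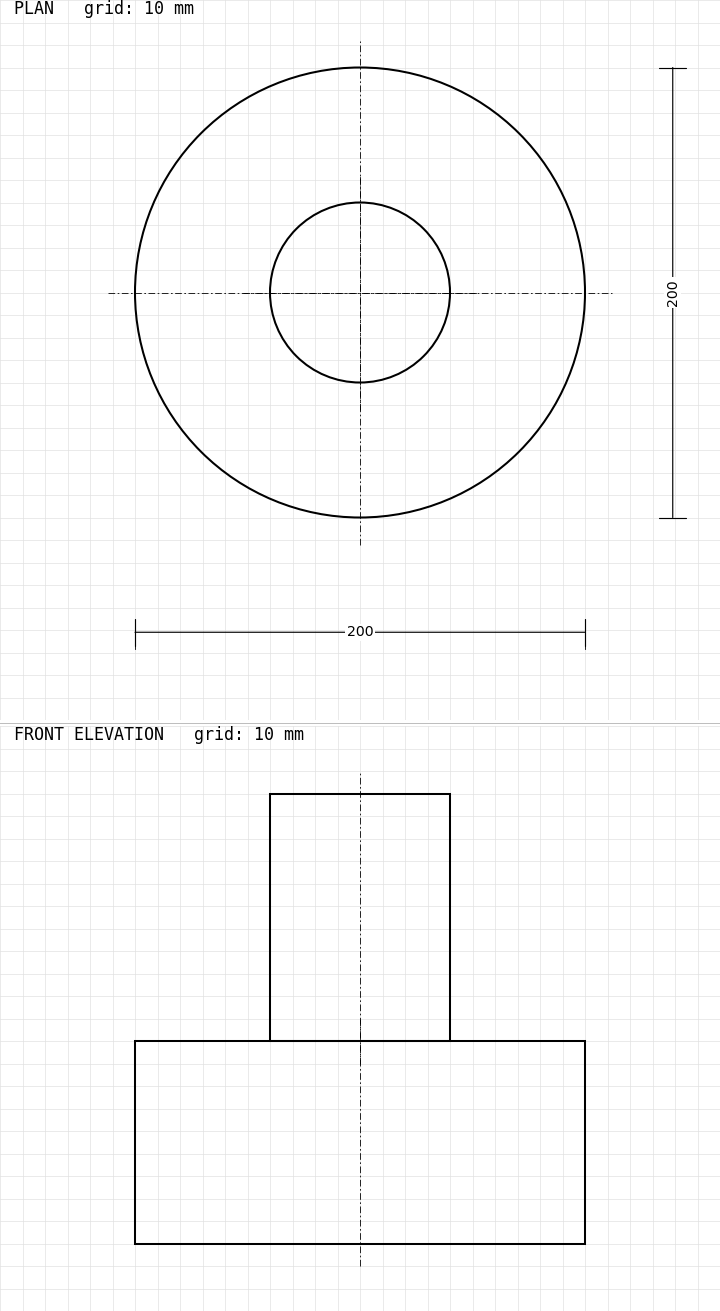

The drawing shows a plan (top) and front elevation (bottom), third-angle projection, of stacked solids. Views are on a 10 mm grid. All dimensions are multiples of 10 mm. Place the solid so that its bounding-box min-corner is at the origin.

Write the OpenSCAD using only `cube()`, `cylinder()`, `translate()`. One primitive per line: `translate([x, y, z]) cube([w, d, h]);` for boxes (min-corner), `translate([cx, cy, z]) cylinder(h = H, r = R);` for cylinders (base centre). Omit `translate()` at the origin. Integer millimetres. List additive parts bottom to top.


translate([100, 100, 0]) cylinder(h = 90, r = 100);
translate([100, 100, 90]) cylinder(h = 110, r = 40);
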